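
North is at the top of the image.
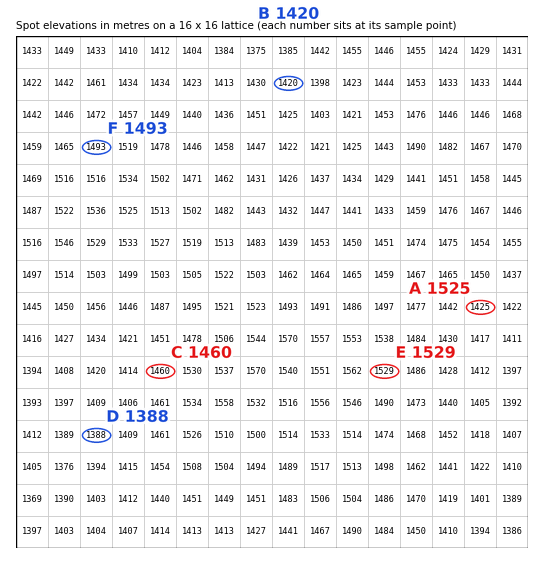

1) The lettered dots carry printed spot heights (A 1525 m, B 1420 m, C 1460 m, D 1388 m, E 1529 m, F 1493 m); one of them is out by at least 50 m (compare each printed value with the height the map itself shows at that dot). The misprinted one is A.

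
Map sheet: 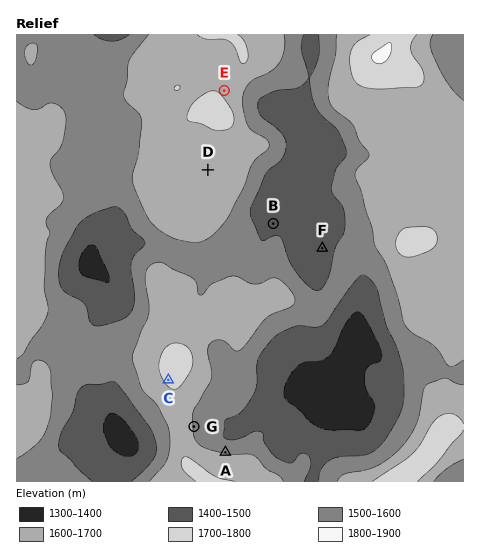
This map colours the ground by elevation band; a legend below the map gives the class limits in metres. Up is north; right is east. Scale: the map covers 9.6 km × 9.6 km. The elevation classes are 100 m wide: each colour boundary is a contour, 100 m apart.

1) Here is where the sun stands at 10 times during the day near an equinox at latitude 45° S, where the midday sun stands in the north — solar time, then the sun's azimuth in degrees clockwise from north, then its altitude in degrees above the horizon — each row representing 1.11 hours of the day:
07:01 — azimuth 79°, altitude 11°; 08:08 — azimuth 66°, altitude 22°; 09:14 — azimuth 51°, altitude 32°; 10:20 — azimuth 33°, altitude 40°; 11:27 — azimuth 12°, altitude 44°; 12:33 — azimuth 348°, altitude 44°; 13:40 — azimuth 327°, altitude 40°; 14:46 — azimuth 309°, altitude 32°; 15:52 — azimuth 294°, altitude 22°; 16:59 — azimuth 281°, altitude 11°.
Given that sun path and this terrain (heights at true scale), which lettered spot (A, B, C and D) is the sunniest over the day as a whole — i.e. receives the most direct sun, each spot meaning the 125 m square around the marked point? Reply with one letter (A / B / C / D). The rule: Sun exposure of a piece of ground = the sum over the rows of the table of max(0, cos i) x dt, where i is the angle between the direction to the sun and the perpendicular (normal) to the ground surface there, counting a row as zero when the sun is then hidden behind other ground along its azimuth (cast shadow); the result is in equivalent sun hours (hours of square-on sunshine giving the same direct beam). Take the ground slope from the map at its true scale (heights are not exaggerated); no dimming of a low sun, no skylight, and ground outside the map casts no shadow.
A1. A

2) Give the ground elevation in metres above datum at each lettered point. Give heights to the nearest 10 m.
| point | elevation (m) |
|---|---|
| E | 1680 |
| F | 1490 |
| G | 1600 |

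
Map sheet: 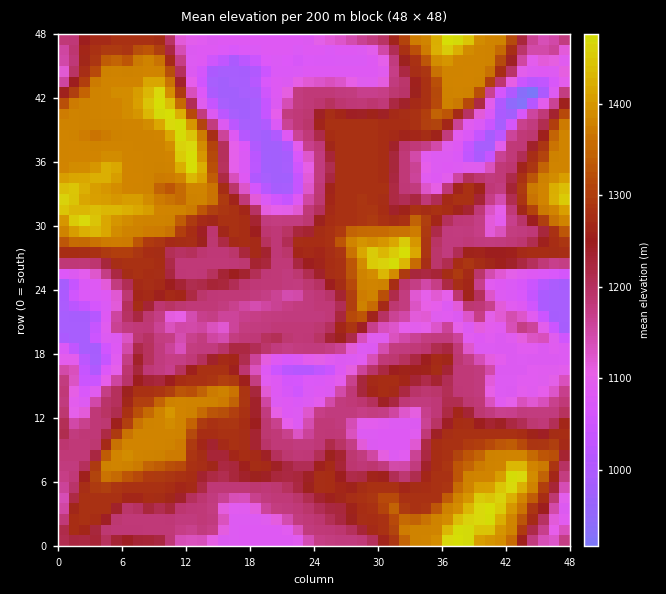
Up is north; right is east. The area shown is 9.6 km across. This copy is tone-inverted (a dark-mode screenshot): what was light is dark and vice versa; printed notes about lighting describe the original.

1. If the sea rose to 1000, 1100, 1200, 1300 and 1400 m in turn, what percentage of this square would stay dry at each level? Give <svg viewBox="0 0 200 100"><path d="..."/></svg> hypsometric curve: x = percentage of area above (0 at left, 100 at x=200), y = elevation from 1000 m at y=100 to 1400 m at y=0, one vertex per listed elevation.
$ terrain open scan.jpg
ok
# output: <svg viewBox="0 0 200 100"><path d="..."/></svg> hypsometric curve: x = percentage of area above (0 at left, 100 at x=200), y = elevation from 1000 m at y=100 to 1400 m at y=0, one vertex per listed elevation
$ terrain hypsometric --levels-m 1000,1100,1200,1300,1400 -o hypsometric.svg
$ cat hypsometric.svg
<svg viewBox="0 0 200 100"><path d="M192 100l-33-25-59-25-56-25-34-25"/></svg>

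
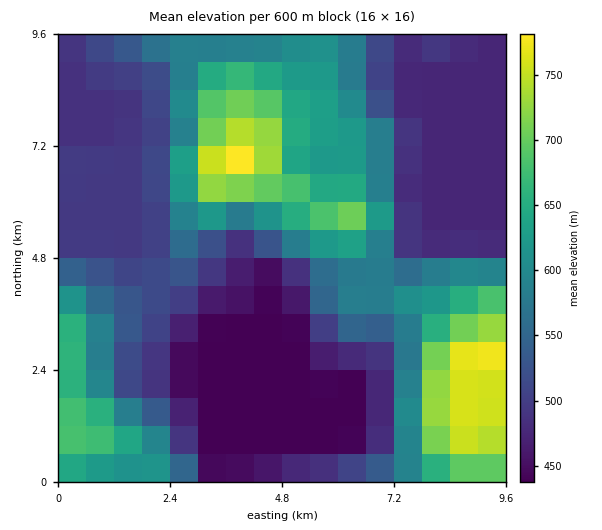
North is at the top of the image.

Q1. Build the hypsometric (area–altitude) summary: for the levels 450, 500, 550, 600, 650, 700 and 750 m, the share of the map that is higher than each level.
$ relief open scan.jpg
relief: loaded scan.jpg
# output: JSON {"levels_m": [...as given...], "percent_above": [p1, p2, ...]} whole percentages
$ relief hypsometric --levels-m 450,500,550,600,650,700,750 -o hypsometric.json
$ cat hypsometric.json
{"levels_m": [450, 500, 550, 600, 650, 700, 750], "percent_above": [87, 58, 44, 32, 18, 9, 4]}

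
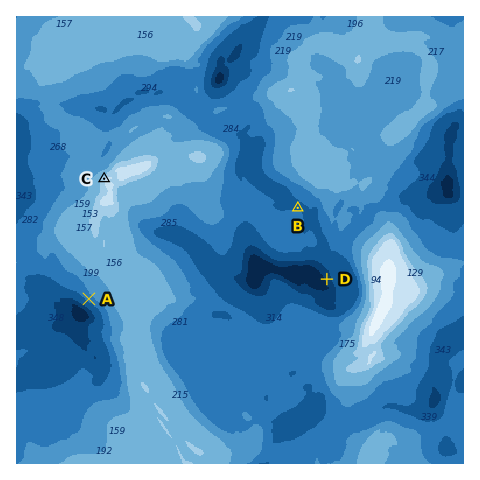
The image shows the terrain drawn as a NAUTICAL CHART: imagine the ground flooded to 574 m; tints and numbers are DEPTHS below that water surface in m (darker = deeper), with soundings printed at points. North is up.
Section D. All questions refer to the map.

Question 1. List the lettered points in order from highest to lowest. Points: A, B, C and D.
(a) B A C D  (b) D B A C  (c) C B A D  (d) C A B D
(d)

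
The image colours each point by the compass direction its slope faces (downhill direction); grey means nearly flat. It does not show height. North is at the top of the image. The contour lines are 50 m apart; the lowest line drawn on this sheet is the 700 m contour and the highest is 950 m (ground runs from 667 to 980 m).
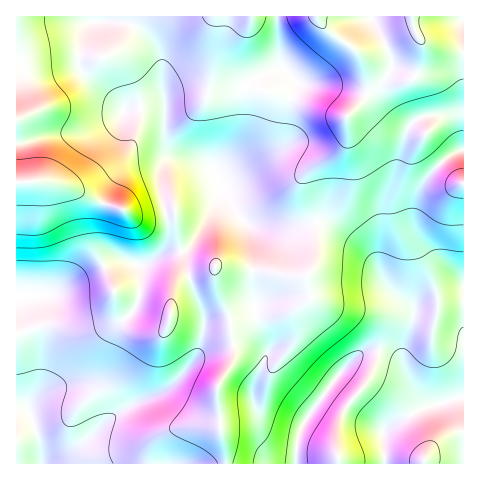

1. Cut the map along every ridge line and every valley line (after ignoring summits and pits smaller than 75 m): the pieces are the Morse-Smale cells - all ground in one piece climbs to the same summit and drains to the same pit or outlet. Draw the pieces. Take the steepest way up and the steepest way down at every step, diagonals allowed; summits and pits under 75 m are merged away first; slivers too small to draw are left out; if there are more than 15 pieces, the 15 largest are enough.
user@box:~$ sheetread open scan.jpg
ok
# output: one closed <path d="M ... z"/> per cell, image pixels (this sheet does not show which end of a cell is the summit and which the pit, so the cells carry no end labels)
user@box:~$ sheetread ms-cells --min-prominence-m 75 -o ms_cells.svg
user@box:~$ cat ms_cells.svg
<path d="M97 16l-81 1 0 164 24-1 24 5 18 8 9 8 0 33 2 10 23 48 23 4 23 7 8 5 1 4 1-19 6-10 5-5 25-5 8-6 0 16 14 33 4 33-1 12-13 20-3 9 3 40 5 17 1 16 237 1 1-66-10 1-24 8-6 0-6-7-10-21-5-15 0-15 9-22 2-15-27-25-11-22-9-13-26-20-20-10-8 0-22 6-42-3-14-14-14-24-2-6 2-2 50-27 11-9 5-33 9-26-4-7-9-9-5 0-23 11-9 8-2 8 1 24-5 19-9 17-15 19-6-8-9-4-30-10-4-6-3-10 1-30-3-15 0-27-2-9-10-15-12-11-11-6-29-1z"/><path d="M463 16l-365 1 0 5 29 1 11 6 12 11 10 15 2 9 0 27 3 15-1 30 3 10 4 6 30 10 9 4 6 8 15-19 9-17 5-19-1-24 2-8 9-8 23-11 5 0 9 9 4 7-9 26-3 23-4 13-61 35 16 30 14 14 42 3 22-6 8 0 20 10 26 20 9 13 11 22 27 25-2 15-9 22 0 15 5 15 16 28 40-10 0-113-5-7-25-14-7-7-9-14-4-15 1-21 9-24 22-24 18-8z"/><path d="M40 180l-24 2 0 281 209 1 1-9-6-25-3-40 3-9 13-20 1-12-4-33-14-33-2-13-33 10-5 5-4 8-1 19-1-4-8-5-23-7-23-4-23-48-2-10 0-33-9-8-12-5z"/><path d="M463 150l-17 8-16 16-12 20-4 19 2 23 11 20 11 10 16 8 9 9z"/>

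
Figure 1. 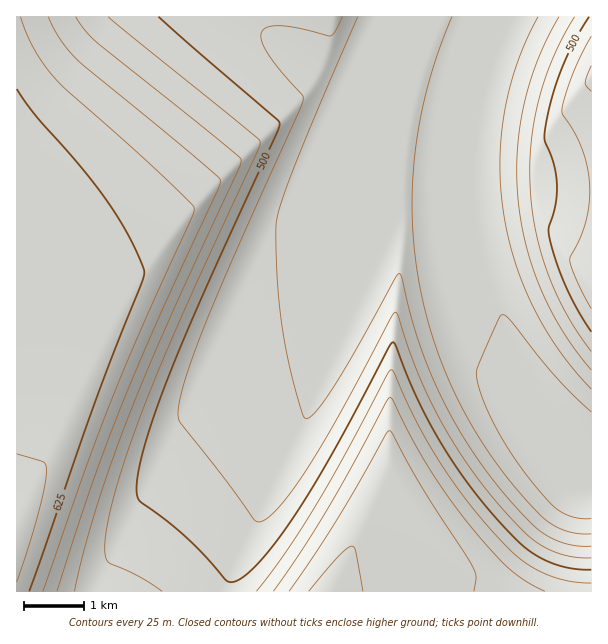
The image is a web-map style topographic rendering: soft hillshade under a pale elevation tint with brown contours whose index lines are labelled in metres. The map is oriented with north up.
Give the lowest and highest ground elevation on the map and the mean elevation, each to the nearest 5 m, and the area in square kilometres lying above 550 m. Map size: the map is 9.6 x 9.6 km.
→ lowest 380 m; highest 660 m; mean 505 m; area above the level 28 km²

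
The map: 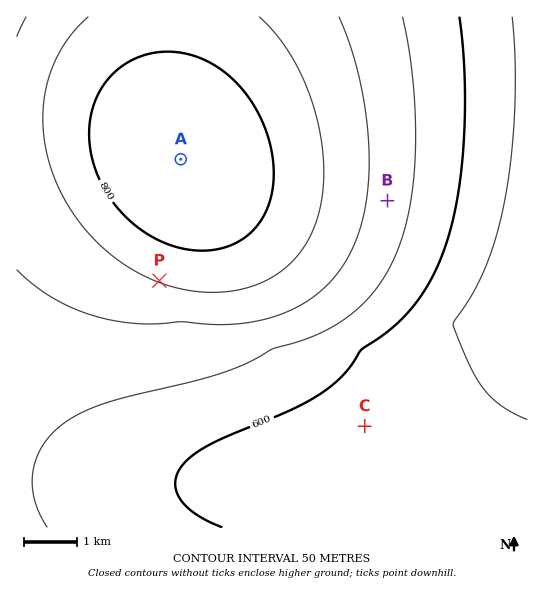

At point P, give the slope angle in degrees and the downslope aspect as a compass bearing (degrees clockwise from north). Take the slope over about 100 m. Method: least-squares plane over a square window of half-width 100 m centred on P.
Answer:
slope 4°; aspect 201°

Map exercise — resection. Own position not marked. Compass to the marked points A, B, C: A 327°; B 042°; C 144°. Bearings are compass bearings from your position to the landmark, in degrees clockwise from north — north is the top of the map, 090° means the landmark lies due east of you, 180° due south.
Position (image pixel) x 284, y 316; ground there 700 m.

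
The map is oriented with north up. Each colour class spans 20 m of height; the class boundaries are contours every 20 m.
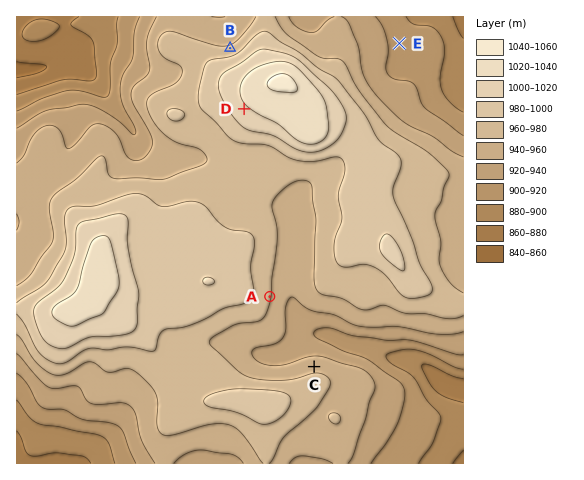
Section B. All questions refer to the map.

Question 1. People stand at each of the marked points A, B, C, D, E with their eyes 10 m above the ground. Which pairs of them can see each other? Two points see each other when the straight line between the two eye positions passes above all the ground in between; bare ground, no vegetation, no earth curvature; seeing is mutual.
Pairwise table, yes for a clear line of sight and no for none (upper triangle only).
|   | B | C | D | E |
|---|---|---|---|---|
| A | no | yes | yes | no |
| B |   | no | no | no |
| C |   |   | yes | no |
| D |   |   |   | no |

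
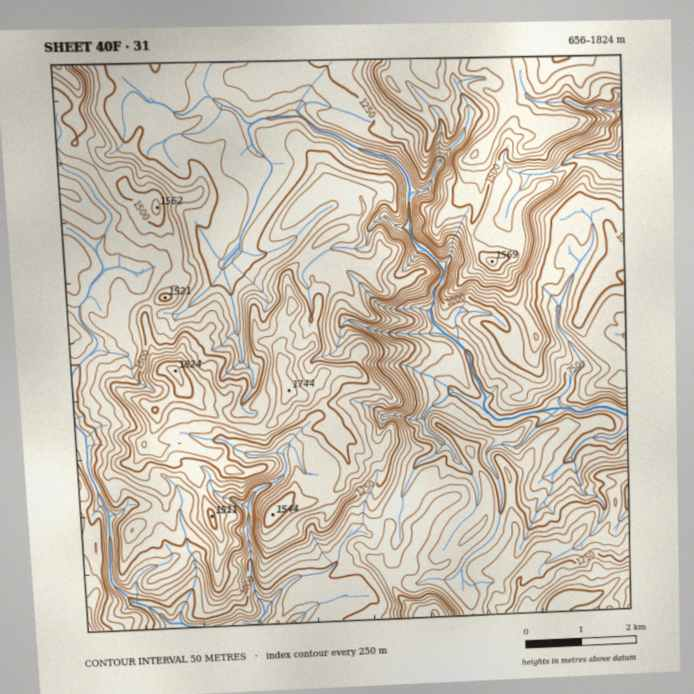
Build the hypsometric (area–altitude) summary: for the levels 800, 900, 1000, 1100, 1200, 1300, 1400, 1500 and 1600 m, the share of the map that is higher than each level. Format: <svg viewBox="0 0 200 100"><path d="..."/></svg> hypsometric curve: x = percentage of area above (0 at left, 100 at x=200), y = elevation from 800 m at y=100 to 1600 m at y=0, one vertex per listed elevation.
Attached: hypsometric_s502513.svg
<svg viewBox="0 0 200 100"><path d="M193 100l-9-12-18-13-22-13-24-12-31-12-31-13-27-13-17-12"/></svg>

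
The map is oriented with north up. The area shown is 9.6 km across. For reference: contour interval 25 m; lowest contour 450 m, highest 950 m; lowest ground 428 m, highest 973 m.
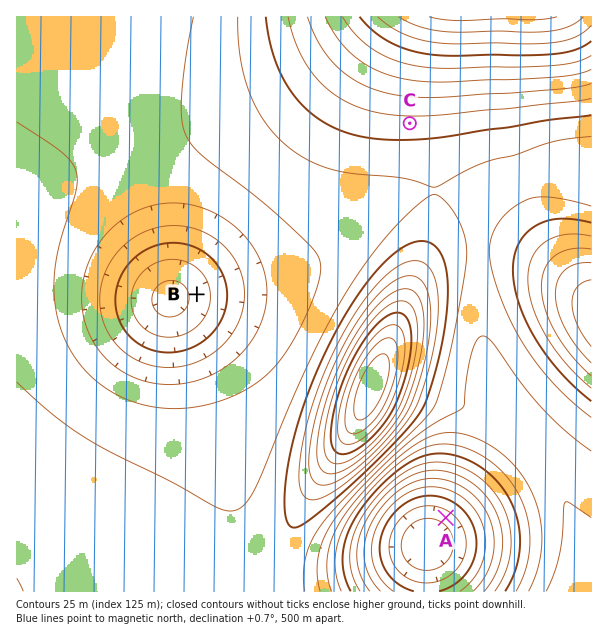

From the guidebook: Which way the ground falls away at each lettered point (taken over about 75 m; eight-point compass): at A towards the SW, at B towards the W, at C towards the S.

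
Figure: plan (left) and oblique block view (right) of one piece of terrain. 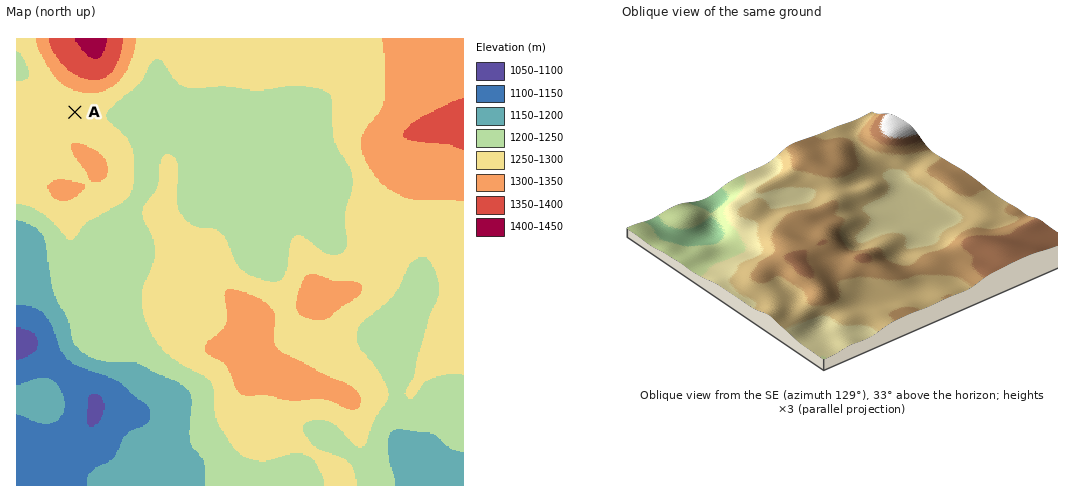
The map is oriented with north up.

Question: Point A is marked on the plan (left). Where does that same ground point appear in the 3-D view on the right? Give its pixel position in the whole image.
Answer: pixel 857 147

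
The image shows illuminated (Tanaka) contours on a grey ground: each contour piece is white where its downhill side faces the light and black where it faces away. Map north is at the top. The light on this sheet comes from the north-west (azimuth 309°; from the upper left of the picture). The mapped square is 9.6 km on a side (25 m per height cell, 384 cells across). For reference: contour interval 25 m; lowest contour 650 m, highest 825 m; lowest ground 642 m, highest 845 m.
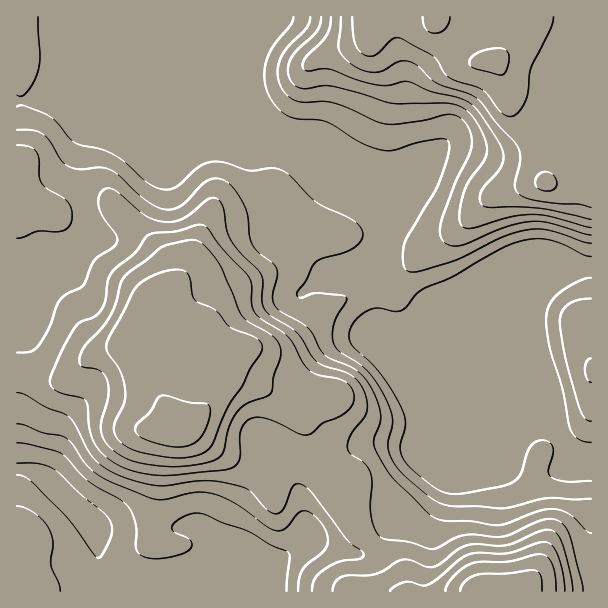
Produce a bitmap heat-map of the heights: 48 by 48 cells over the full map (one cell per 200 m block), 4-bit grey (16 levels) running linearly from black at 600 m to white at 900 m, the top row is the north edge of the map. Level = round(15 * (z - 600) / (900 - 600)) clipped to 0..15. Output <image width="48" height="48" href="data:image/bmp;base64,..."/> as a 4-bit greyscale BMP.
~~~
<image width="48" height="48" href="data:image/bmp;base64,Qk32BAAAAAAAAHYAAAAoAAAAMAAAADAAAAABAAQAAAAAAIAEAAATCwAAEwsAABAAAAAAAAAAAAAAABEREQAiIiIAMzMzAERERABVVVUAZmZmAHd3dwCIiIgAmZmZAKqqqgC7u7sAzMzMAN3d3QDu7u4A////AFREMzMzMzMzMzMzRWeIiImZmrvMzMu5dkREMzMzMzMzMzMzRWZ3d4iIiau7u7u5dkRDMzMzNEMzMzMzRFZmZ3eHd5qqqruodkREMyMzREREMzM0REVmZnd3Z3iIiZqYZVRDMyIzREREMzNEREVmdmZmZmd2Z4iHZURDMiIzRERERERVVEVndmZmVVVVVmd2VUQzIiM0RERERFVmZVZ3dmZlVURERFVlVEMyIjNEVVVERVZnZmZ3dmZVRDMzM0RERDMiIzRFVmZVVmZ3Zmd3dmZUMiIjMzMzMzIiNEVmd3d3d3d3Znd3dmVDIiIiIjMyIiIzNGd4iZmYiHd3Znd3dlQyIiIiIjMiIjM0RXiZqqqqmId2Z3d2ZlMiIiIiIiMyIkRFVnmru8y7qYd3d3d2ZUMiIiIiIiMiIlVVZ4mrvMzLqYd3eId3ZVMiIiIiIiIiM1VmZ4mrvMzMuoh4iIiHdlQiIiIiIiIiNGZnd4mqu8y7upiIiIiIdlMiIiIiIiIiNGd3iImau7u7u6mZiIiIdkMiIiIiIiIiRXd4iImqu7u7u6qZiIiHZTIiIiIiIiIjRXd4iZmru7u7u7qZiHdmUyIiIiIiIiIjRWZ3iZqru7u7u7qpiHZUMiIiIiIiIiIjRWZniZq7u7u7u7uph2VDIiIiIiIiIiI0RWZneJq7u7u7uqqYdlRDIiIiIiIiIiI0RWZmeImru7u7qpmHZVRDIiIiIiIiIiI0RWZmd3iau7uqqph1VEREMyMiIiIiIiI0RGZmZ3iau7qqqZhlREREMzMyIiIiIiIjRGZmZneaqrqqmYhlRERDMzMzMiIiIiIiM2ZmZmeJqqqqmYdlVEMzMzNEMzIiIiIiImZmZmd4maqqmHZVVEQzMzNEREMyIiIiImZmZmZ3iZmZh2VVREREQzNERVRDIiIiM2ZmZmZneIiYh2VVVVVURDNEVVZUQzMzRGZmZmZ3d3d4dmVVVVVEQzNERWZmVURVZnd3ZmZ3ZlZndlVVVUREMzM0RWd3d2Z3iHd2Zmd2VUVWZlVUREQzMzMzRWd4iImZmXdmZmZlRERVZVREREMzMzMzRFZ4iZqqmXZmVWZUQzRFVURERDMzMzMzNFZ3iZqqqndlVVVEMzM0REREQzMzMzMzNEVniJqqqnZlRERDMzMzMzMzMzMzNERDNEVneJmZmmZUREMzMzMzMzMzMzMzREREREVniZmZmVVUQzMzMzMzMzMzMzNERFVUREVnmZmZmUREMzMzMzMzMzMzREREVVVVVVV4qpmZmURDMzMzMzMzMzM0RVVVVmZmZmeJqqmZmUQzMzMzMzMzMzM0VmZmZnd3eImau6mZmUQzMzMzMzMzMzNFZ3d3eIh4iaqru6qZmURDMzMzMzMzMzNFZ4eImZiJmru7u6qZmURDMzMzMzMzMzM0Z4iJqqmZqru7u6qpmURDMzMzMzMzMzM0VniJqqqqu7u7u7qpmURDMzMzMzMzMzMzRWeJq6qru7u7u7qpmUQzMzMzMzMzMzMzRFaJq7qru7u7u7uqmQ=="/>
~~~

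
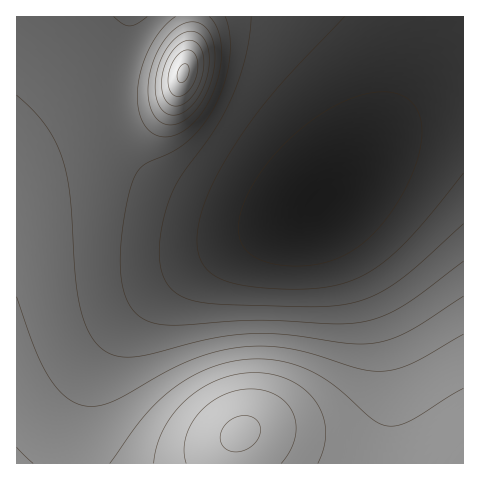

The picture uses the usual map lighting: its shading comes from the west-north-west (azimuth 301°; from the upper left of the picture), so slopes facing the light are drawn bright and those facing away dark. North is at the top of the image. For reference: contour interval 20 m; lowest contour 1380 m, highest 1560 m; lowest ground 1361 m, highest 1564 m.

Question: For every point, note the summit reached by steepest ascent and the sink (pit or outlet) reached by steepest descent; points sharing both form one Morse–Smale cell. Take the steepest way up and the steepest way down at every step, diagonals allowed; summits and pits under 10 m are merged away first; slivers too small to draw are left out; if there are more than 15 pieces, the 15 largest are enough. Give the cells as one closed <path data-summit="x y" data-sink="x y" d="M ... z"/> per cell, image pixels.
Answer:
<path data-summit="241 433" data-sink="321 202" d="M463 87l-25 5-21 12-37 33-62 68-14 8-18 5-26 0-23-5-44-15-33-15-12-8-16-18-11-20-5-19-27 5-22 9-22 11-26 18-3 3 0 299 447 1z"/><path data-summit="183 73" data-sink="321 202" d="M463 16l-269 0-4 34-14 41-11 11-11 6-37 10 4 19 11 20 16 18 33 18 44 17 35 8 26 0 18-5 14-8 62-68 32-30 26-15 26-5z"/><path data-summit="241 433" data-sink="134 17" d="M129 16l-113 1 1 146 28-20 22-11 22-9 27-6-2-11 0-31 5-28z"/><path data-summit="183 73" data-sink="134 17" d="M193 16l-63 0-2 2-9 29-5 28 0 31 3 12 37-10 11-6 11-11 14-41 3-23z"/>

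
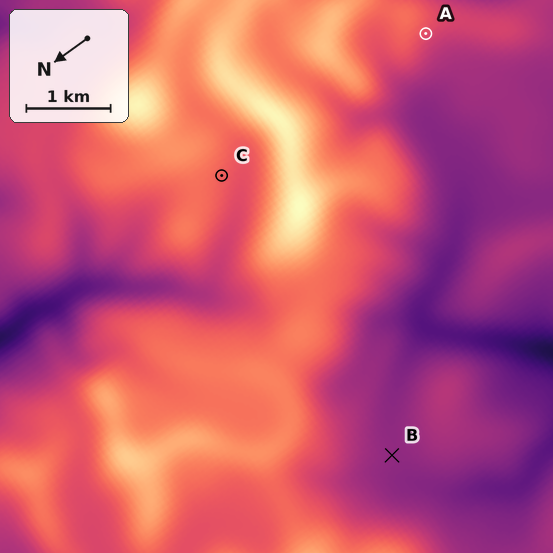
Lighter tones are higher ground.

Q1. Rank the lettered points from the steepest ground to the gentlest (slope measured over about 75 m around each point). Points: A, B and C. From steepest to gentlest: A C B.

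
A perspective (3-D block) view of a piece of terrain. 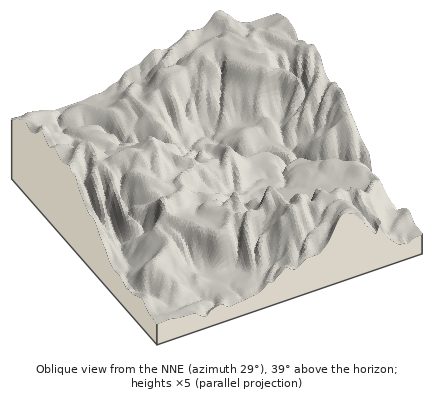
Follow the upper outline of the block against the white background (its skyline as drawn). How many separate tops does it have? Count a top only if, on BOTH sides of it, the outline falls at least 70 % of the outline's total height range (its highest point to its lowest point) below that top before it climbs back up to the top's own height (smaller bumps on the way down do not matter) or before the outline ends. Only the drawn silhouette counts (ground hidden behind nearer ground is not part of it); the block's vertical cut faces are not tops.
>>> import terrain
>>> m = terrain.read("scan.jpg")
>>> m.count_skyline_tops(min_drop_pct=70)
0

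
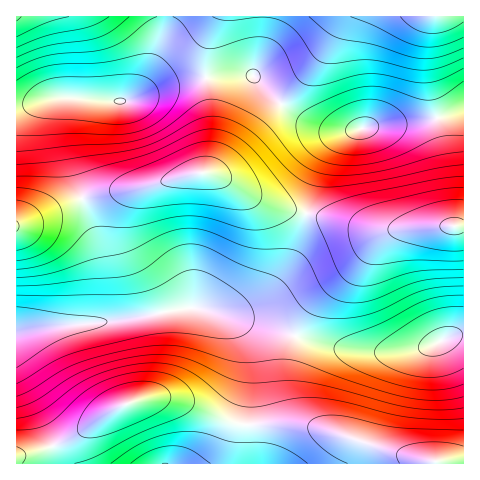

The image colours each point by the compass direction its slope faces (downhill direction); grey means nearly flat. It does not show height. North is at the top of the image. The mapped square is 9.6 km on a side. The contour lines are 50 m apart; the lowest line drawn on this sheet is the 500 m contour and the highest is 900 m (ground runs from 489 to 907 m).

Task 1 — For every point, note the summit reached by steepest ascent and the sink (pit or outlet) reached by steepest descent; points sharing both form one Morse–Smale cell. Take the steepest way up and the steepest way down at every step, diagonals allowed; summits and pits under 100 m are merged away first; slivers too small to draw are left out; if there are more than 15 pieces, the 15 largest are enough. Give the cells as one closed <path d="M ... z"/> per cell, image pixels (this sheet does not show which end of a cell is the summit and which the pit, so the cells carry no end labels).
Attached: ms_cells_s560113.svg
<path d="M207 172l-19 3-52 14-46 7-73 29-1 108 38-7 73-7 60-11 42 6 15-4 23-15 15-17 13-23 11-41-47-14-38-23z"/><path d="M463 16l-245 0-11 26-2 14 1 21 46-1 21 22 20 16 21 12 15 4 15 2 31-6 62-7 27-9z"/><path d="M197 308l-18 1-60 11-65 6-36 6-2 2 0 122 26-6 25-9 43-29 34-13 20-1 14 2 51 22 17 2 3-32 0-39-3-13-6-11-15-12z"/><path d="M206 78l-38 7-42 16-71-3-26 7-12 1-1 118 13-3 61-25 57-10 41-11 16-3 5-7 2-17 0-32z"/><path d="M463 334l-16 4-21 9-24 5-49-1-34-7-24-8-6 27 0 33 3 13 8 11 11 6 98 31 21 5 33-4z"/><path d="M463 226l-51 1-16 3-12 4-43 44-25 22-13 18-7 18 23 8 34 7 49 1 24-5 21-9 16-4z"/><path d="M463 110l-32 10-69 8-20 7-13 12-10 18-13 48 58 15 17 3 50-5 32 0z"/><path d="M252 76l-46 2 5 38 0 32-2 17-4 7 16 5 38 23 47 13 8-31 12-31 13-14 13-6-23-1-27-10-29-22z"/><path d="M164 16l-147 0-1 89 8 1 31-8 50 3 24-1 9-9 11-18 14-40z"/><path d="M164 398l-20 1-22 7-55 35-25 9-24 6-2 7 232 0-2-39-14-1-40-19z"/><path d="M307 213l-12 42-11 19-12 17-12 10-16 9-15 4-12 0 78 22 8-18 13-18 25-22 40-42 14-6-25 0z"/><path d="M299 424l-51 0 0 39 188 0-1-1-12-2-26-6-74-25z"/><path d="M224 315l-3 0 11 7 8 7 8 18 1 45-2 32 52 0 14 3-16-10-8-21 0-33 6-27z"/><path d="M217 16l-52 0-2 17-14 40-11 18-9 8 47-17 30-4 0-30z"/><path d="M463 458l-22 2-5 3 27 1z"/>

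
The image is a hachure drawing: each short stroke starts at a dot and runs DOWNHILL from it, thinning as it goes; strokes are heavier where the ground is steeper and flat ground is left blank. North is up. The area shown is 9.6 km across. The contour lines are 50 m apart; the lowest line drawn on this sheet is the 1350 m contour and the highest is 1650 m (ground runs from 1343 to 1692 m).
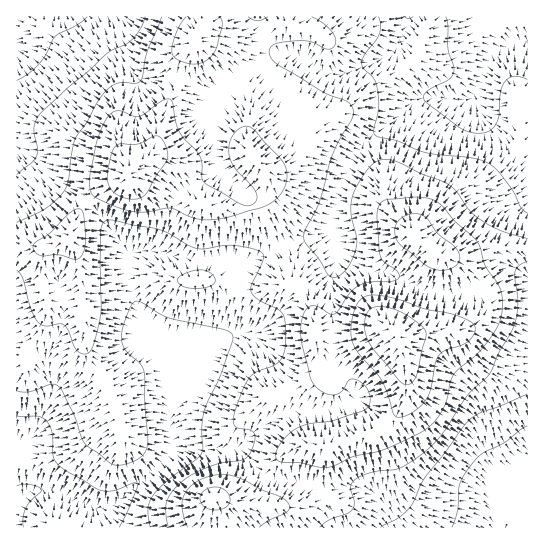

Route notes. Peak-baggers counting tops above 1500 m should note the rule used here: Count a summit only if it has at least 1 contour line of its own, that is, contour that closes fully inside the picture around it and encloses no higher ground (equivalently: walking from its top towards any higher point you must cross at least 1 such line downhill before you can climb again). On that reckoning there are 6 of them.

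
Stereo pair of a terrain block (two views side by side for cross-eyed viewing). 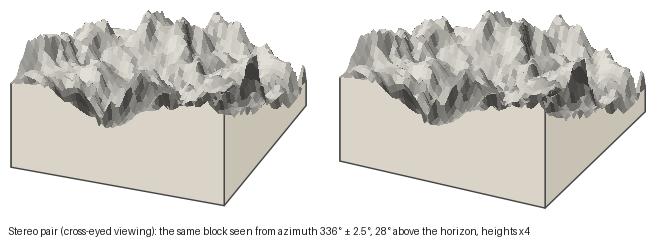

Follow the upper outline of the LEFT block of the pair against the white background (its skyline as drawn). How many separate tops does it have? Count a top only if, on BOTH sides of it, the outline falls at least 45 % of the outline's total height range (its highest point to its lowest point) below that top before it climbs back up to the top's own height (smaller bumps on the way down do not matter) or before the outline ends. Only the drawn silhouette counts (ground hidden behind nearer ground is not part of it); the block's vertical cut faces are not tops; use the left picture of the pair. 1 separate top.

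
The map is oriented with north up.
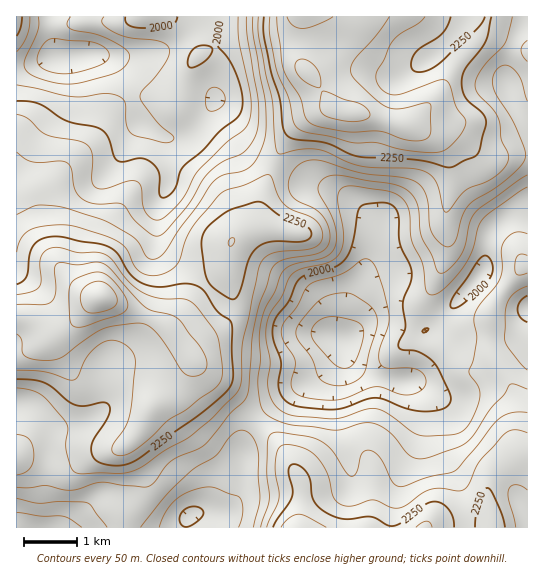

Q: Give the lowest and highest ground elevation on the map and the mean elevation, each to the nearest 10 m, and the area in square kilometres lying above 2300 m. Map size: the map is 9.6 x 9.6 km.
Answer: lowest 1800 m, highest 2500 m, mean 2140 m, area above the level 14.1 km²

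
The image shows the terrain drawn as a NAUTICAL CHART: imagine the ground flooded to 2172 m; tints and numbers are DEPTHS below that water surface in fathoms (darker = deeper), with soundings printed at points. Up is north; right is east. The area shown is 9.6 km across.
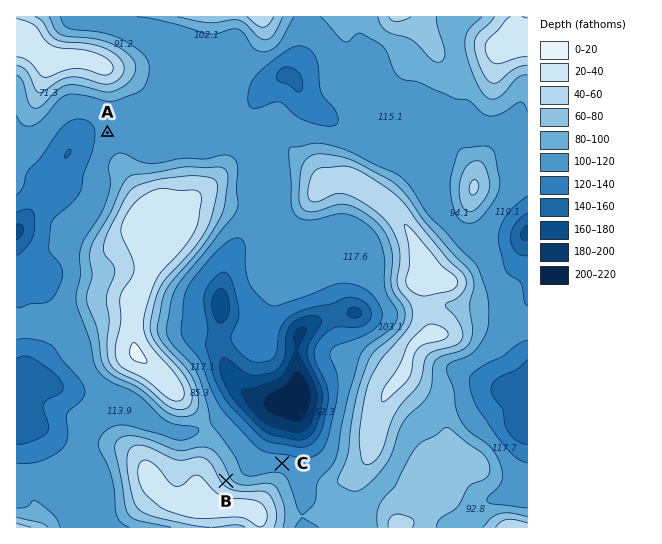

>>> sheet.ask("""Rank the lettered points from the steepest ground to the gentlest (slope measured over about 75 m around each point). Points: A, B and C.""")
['B', 'C', 'A']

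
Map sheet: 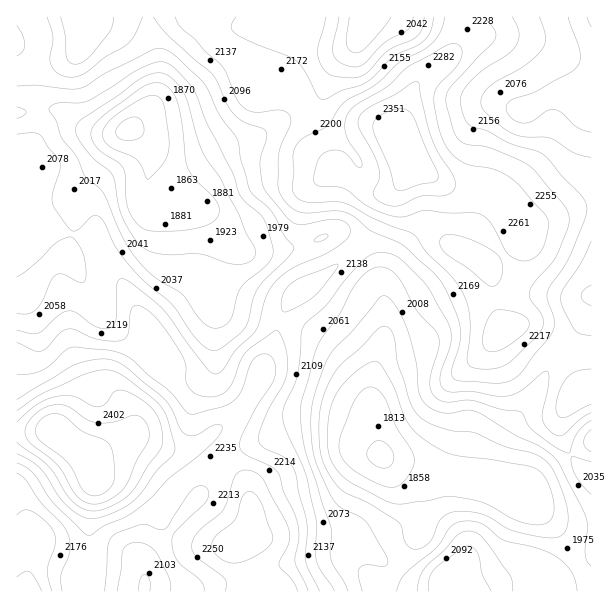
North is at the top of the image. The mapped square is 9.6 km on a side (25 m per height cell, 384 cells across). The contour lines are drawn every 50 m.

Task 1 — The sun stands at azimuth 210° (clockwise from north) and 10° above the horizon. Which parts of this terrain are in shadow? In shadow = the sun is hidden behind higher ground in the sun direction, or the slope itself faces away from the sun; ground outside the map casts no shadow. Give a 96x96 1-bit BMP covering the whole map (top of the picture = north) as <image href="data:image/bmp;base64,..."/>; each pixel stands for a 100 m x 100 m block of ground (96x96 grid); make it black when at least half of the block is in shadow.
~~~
<image width="96" height="96" href="data:image/bmp;base64,Qk2+BAAAAAAAAD4AAAAoAAAAYAAAAGAAAAABAAEAAAAAAIAEAAATCwAAEwsAAAIAAAAAAAAA////AAAAAAAAAAAAAAP/AAAAAAAAAAAAAAf/AAAAAAAAAAAAAAf/AAAAAAAAAAAAAAf/AAAAAAAAAAAAAAf+AAAAAAAAAAAAAAP8AAAAAAAAAAAAAAH8AAAAAcAAAAAAAAD4AAAH/8AAAAAAAAB4AAAP/8AAAAAAAAE4AAAf/8AAAAAAAAeQAAA//8AAAAAAAA/AAAB//8AAAAAAAA/wDgB//4AAAAAAAB/4PwB//4AAAAAAAH/8/wB//wAAAAAAAP///4A//gAAAAAAAP///4Af+AAAAAAAAP///4AH8AAAAAAAAPn//wAB4AAAAAAAAfH//wAAAAAAAAAAA/f//wAAAAAAAAAAA////wAAAAEAAAAAA////gAAAAMAAAAAA////AAAAAcAAAAAAf//4AAAAAMAAABwAH//wAAAAAEAPAD4AB//wAAAAAAA/gH4AAH/wAAAAAAB/gH4AAD/wAAAAAAH/gP4AAB/wAAAAAAf/gf8wAA/gAAAAAA//g/94AAfgAAAAAAf/B/84AAMAAAAAAAf+D/+AAAAAAAAAAAP+H/+AAAAAAAAAAAH+H/+AAAAAAAAAAAD+f/+AAAAAAAAAAAB////AAAAAAAAAAAA////AAAAAAAAAAAAP///gAAAAAAAAADgP///gAAAAAAAAADgP///wAAAAAAAAADwP/x/wAAAAAAAAADwf/B/wAAAAAAAAADwf+D/wAAAAAAAAABwP8H/4AAAAAAAAcAAP4P/wAAAAAAAD+AAHQf/wAAAAAAAD/AAAA//wAAAAAAAA/AAAA//wAAAAAAAAeAAAB//gAAAAAAAAAAAAB/+AAAAAAAAAAAAAD/8AAAAAAAAAAAAAD/4AAAAAAAAAAAAAH/4AAAAAAAAAAAAAH/wAAAAAAAAAAAAAH/wAAAAAAAAAAAAAP/wAAAAAAAAAAAAAP/wAAAAAAAAAAAAAP/gAAAAAAAAAAAAAf/gAAAAAAAAAAAAAf/gAAAAAAAAAAAAAf/gAAAAAAAAAAAAA//AAAAAAAAAAAAAAf+AAAAAAAAAAAAAAf4AAAAAAAAAAAAAAP4AAAAAAAAAAAAAAPwAAAAAAAAAAAAAAHwAAAAAAAAAAAAAAfgAAAAAAACAAAAAB/gAAAAAAAPAAAAAD/AAAAAAAAfAOAAAP/AAAAAAAA/g/gAB//AAAAAAAA/h/wAB//gAAAAAAB/z/4AB//gAAAAAAB/z/4AA//gAAAAAAB/7/4AAH/AAAAAAAD///4AAAPAAAAAAAD///wAAAAAAAAAAAD///wAAAAAAAAAAAB/9/gAAAAAAAAAAAA/8eAAAAAAAAAAA+Af4AAAAAAAAAAAB+AAAAAAAAAAAAAAD+AAAAAAAAAAAAAAD+AAAAAAAAAAAAAAP8AAAAAAAAAAAAAAf8AAAAAAAAAAAAAAP8PAAAAAAAAAAAAAH4fgAAAAAAAAAAAAD4/gAAAAAAAAAAAAAwfgAAAAAAAAAAAAAAfgAAAAAAAAAAAAAAPAAAAAAAAAAAAAAAAAAAAAAAAAAAAAAAAAAAAA="/>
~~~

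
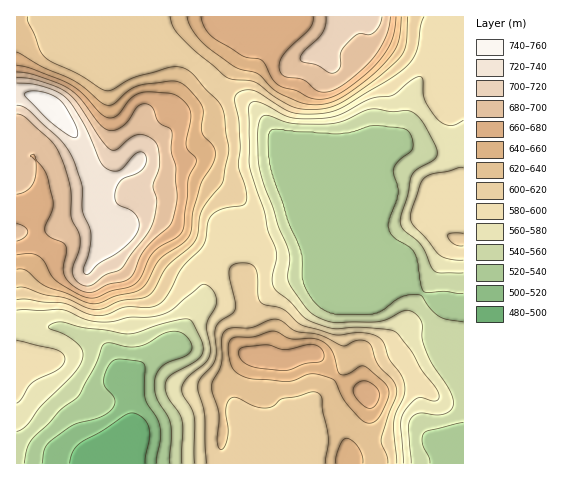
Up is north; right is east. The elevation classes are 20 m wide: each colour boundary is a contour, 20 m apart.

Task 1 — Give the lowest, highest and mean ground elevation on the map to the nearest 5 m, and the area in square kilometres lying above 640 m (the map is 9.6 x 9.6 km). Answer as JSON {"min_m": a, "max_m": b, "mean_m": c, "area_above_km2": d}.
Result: {"min_m": 490, "max_m": 755, "mean_m": 605, "area_above_km2": 25.8}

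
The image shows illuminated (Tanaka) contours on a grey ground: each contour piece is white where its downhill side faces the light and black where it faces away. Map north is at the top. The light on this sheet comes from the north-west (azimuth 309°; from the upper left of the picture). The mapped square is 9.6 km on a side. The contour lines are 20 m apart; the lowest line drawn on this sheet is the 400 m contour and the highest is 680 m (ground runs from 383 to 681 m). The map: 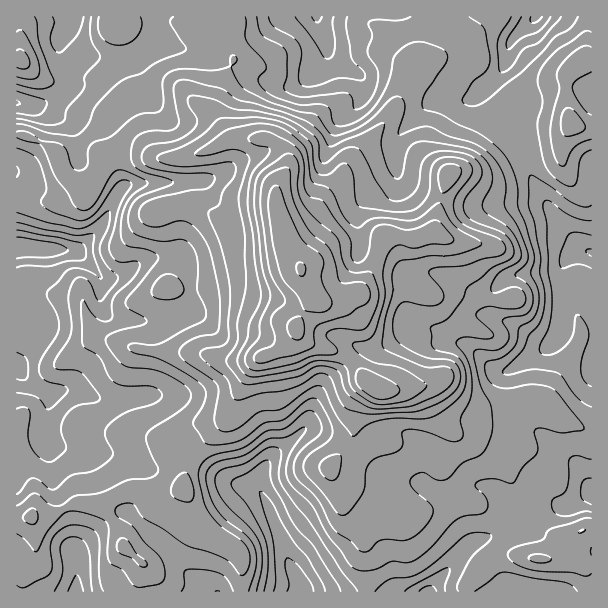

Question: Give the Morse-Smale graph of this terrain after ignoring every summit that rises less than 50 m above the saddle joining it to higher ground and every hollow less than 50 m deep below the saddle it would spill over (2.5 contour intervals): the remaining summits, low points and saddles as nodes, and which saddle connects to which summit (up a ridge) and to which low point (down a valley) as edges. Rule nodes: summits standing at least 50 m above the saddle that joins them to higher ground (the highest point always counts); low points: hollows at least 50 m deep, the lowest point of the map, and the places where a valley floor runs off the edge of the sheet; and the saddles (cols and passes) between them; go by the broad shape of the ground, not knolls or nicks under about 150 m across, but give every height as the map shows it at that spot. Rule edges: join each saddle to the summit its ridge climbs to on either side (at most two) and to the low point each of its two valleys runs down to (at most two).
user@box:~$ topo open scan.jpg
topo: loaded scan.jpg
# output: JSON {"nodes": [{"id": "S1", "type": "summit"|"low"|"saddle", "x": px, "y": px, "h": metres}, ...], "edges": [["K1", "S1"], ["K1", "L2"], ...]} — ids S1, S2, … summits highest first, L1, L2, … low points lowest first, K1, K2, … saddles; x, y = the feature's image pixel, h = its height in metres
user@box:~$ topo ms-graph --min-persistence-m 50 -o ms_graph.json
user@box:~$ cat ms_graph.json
{"nodes": [
{"id": "S1", "type": "summit", "x": 302, "y": 269, "h": 681},
{"id": "S2", "type": "summit", "x": 572, "y": 122, "h": 531},
{"id": "L1", "type": "low", "x": 18, "y": 248, "h": 383},
{"id": "L2", "type": "low", "x": 302, "y": 591, "h": 387},
{"id": "L3", "type": "low", "x": 536, "y": 18, "h": 397},
{"id": "L4", "type": "low", "x": 317, "y": 17, "h": 397},
{"id": "L5", "type": "low", "x": 591, "y": 252, "h": 398},
{"id": "L6", "type": "low", "x": 17, "y": 104, "h": 419},
{"id": "L7", "type": "low", "x": 77, "y": 591, "h": 434},
{"id": "K1", "type": "saddle", "x": 303, "y": 314, "h": 659},
{"id": "K2", "type": "saddle", "x": 65, "y": 507, "h": 501},
{"id": "K3", "type": "saddle", "x": 39, "y": 143, "h": 500},
{"id": "K4", "type": "saddle", "x": 135, "y": 521, "h": 497},
{"id": "K5", "type": "saddle", "x": 495, "y": 122, "h": 472},
{"id": "K6", "type": "saddle", "x": 447, "y": 17, "h": 468}],
"edges": [["K1", "S1"], ["K1", "L1"], ["K1", "L5"], ["K2", "S1"], ["K2", "L1"], ["K2", "L7"], ["K3", "S1"], ["K3", "L1"], ["K3", "L6"], ["K4", "S1"], ["K4", "L1"], ["K4", "L2"], ["K5", "S1"], ["K5", "S2"], ["K5", "L3"], ["K5", "L5"], ["K6", "S1"], ["K6", "L3"], ["K6", "L4"]]}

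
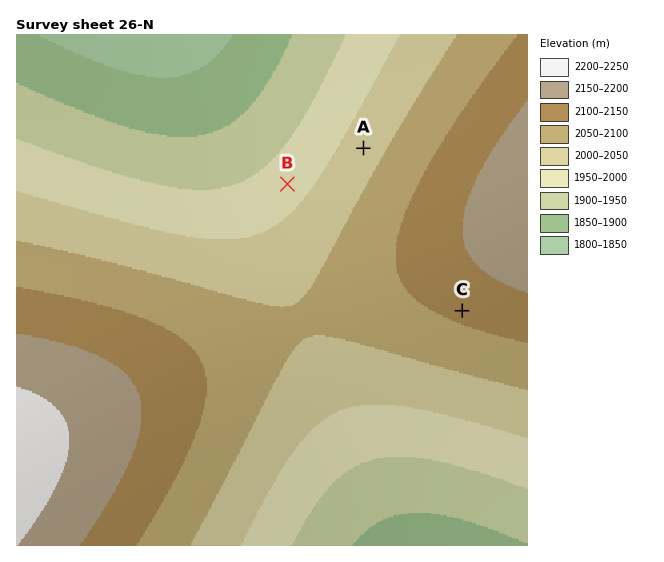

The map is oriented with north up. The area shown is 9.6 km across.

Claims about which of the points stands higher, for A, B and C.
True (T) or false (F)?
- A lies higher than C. F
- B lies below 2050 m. T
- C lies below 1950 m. F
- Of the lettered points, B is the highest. F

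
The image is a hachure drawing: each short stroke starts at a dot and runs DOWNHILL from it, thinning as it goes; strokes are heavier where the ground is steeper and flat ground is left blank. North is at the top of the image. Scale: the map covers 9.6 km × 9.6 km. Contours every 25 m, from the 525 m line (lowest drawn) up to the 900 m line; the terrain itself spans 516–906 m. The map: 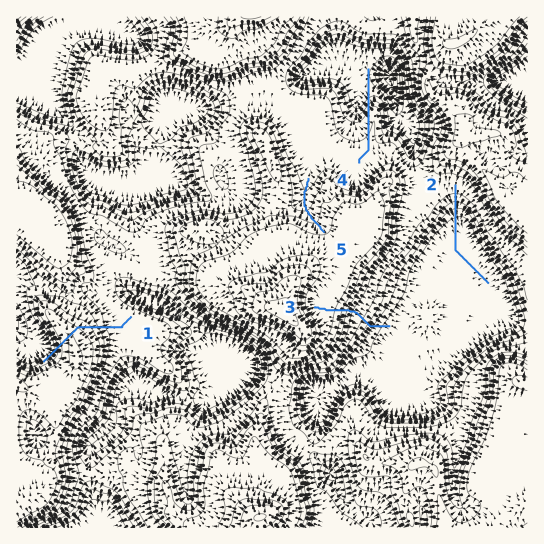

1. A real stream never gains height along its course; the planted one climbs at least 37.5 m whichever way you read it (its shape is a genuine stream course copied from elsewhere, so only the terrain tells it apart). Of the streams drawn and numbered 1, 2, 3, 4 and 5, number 1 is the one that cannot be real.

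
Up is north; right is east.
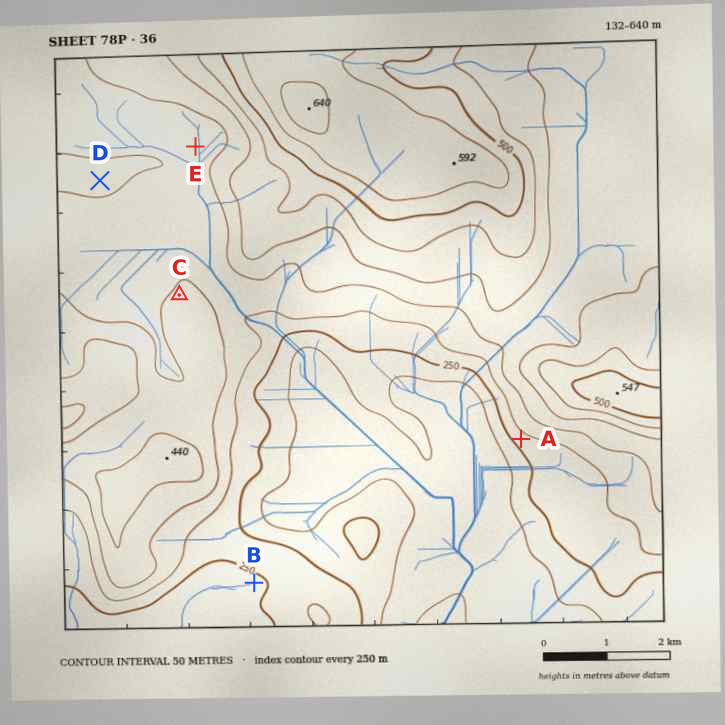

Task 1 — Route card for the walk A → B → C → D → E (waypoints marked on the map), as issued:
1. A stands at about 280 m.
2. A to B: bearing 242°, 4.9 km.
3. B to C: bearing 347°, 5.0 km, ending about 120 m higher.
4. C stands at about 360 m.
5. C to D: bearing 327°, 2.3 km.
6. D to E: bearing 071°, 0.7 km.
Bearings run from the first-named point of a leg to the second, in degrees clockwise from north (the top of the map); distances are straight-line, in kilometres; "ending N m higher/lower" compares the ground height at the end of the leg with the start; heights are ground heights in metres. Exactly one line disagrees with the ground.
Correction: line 6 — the distance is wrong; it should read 1.6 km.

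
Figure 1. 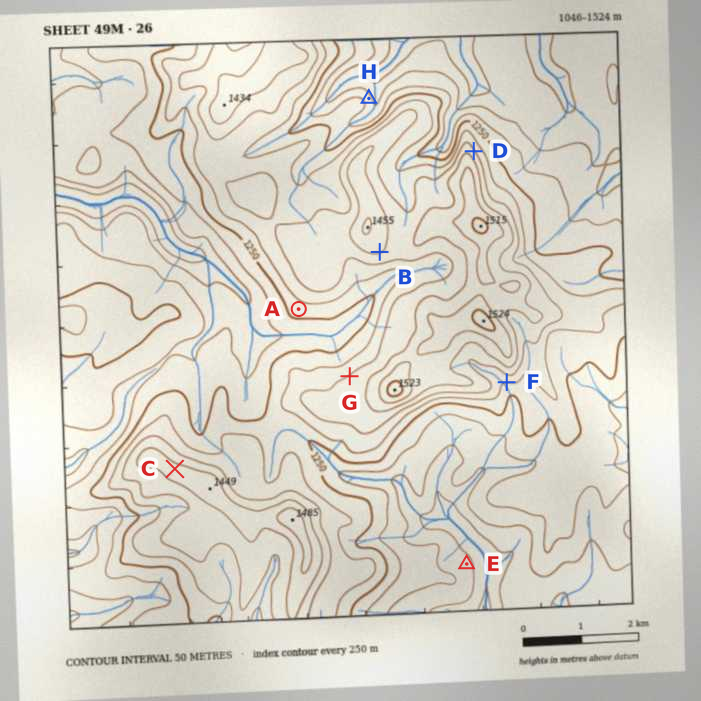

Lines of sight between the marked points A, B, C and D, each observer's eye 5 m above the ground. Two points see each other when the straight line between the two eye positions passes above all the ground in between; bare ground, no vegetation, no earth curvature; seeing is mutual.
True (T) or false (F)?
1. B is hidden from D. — T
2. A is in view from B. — F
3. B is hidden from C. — F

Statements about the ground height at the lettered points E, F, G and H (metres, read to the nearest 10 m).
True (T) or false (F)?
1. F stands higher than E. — T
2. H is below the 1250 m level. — T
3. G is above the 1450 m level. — F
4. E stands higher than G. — F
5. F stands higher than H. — T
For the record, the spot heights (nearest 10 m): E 1120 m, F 1300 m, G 1350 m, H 1170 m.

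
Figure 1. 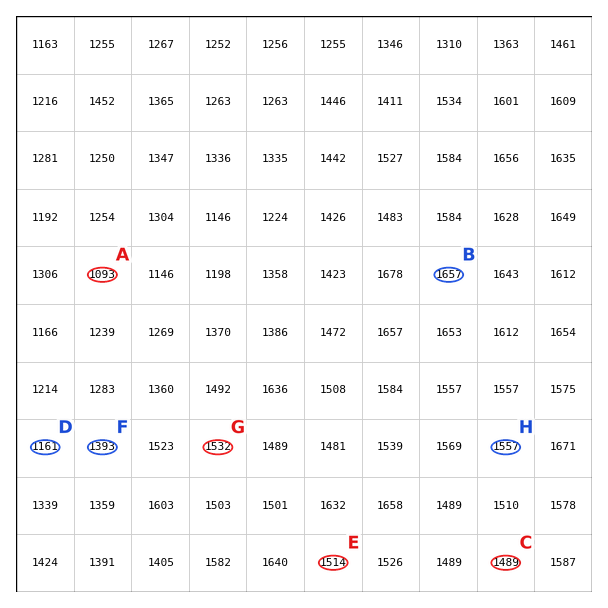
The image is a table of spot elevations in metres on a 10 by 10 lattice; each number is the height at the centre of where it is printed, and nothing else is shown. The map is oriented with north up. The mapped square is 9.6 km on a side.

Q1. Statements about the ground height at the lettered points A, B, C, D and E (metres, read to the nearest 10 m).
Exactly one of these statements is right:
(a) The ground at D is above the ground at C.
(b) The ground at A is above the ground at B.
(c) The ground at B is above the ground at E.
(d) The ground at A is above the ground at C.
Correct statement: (c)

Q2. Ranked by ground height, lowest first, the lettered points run F G H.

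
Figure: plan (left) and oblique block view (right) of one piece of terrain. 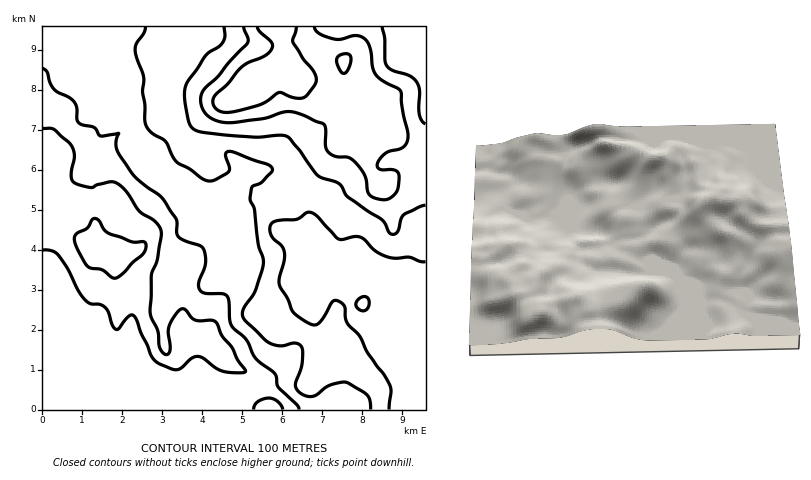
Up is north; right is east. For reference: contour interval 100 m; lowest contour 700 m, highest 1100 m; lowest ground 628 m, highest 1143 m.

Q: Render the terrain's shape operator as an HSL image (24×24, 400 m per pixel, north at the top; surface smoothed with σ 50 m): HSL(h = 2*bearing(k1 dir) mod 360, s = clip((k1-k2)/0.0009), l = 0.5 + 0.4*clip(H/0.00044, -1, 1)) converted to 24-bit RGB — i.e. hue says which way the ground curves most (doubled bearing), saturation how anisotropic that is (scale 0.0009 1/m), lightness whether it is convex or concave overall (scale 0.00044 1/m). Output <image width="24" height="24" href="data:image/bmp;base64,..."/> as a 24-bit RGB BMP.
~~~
<image width="24" height="24" href="data:image/bmp;base64,Qk32BgAAAAAAADYAAAAoAAAAGAAAABgAAAABABgAAAAAAMAGAAATCwAAEwsAAAAAAAAAAAAAgIB/gIB/gIB/gIB/gIB/gIB/gH9/f4B/f4B/f4B/gH9/cYiTVqTEd8vp2vHpr7b6iwDmcR3GtebN0J3Y1ICOUjyRVHiKdVGCgIB/gIB/gIB/gIB/gIB/gIB/gH9/gXZwgIdTfIB9ioJzmZAiRTQKbMYAccgALxsEDyAkRJJMwagvnYs+sMiip07OekqedFmigIB/gIB/gH9/gXh2fYVxgHx4hERZuz9D0tVwJl07eBAbbvJ9zP3/wPr/5x767HPMG0SGpFdLacSZl86XUKRhrDisXGScWG6uf4CAgH9/gnKBnnBwj2xnXXmIb1e1MajU/z9lfx1vfv/Fse/ZccNfKldQbDhuxWl8IC7fbL3IbqOOxbp+gFJ/WCEwjSklmZE9gH9/f3+Ac22ElW9ws3dmTEWOtd11CACGmufcztP9yvnnN9KttpvJZCmsTzp8kL+OmW3IkjenkZ1tuJRmcylke0y1h53El5zEfYF+f3+Ah2B5U1mCz6pnNUlyqfOLAghO0/uwHZdg9Y+M6+UUHSYNThQWSGg0aMpAajFVl0ZQsZJYj0Y+saE+O4hwcohcho5meYGEfm+BozxJejxc3ONSJH+U1+mGDiZOqvRoLl6QnJpH/316SyFWQopzfsivPpugZEJgVIyJuJuCi2O108izOjeDhY9jZIRceXeHbjF1zZxZXjx+3fC5JDVtvfGNEzBivtFfgG8tQW9U0Wxx2Xq2SLiINZdNby9sgHOATZSPobNqTZuTzIiNezSbrIF+dm9he1ZpTyxz4X1oRaaa4diXSrZ+utkiGVJfe4RP1IhyKHFkf4hS0Il9r5SHToN6Lktof3+AZ4V7rKhzUYVtgWJHfE48mIVLq1xdT11nTSJkzeiNgq69db2V4Y3W1+azA0mDT3Gnos6ebUambkl8tMxPkM6vonDZJimVeXqAiHJ2oJVGcF5EbxQruZUvSIc3uZJDR0azDC/c1fbllbfYocfvXljs/c7WCSK5A+i6f0fD5E7VaVa76+7ZMtloTCJjmjuPd3Z/fUhyy4ZiXC9lRj6z3s/TbJfQlLzXTIVyHphsqHMvz/ehGE8vTSsWz/CC6nrdoBuiEkIRW3ozca1q28uP4SAbJQ4TdXIeNG83ez1dvLJ0RkylQpuEsNJfRrpwT5xcTqqgN5asZP2y3OpSYgQ6Zet4RLdKpEZOoy2hxnCQJnxja5tLrp9S/xOkgmz0r9H2WBeJVKCGqbuUfx52qoMuluwxe242R2MwXajiROLt0UJEdw5Tw/bjht7iZFeXoEunoEO3rcncgVnpq3bAYa19jnNPiaQ+ViIlwEO3ZLijkUmRfx7A4Nvw3O3vZoThjWnlwcFQLJ4nKFF2YMTOyeiBazA+eD4wX20wVcyNrmY8VB8fumRGmT5StYyFkXW2MUvNkUqwqkNFQUNtTLKCTOpi1ZuqqUfAbFOWtI6Yw5SOEp+ZekhRzstKgEFtd3iej7ikcyhvgj5De3eAR4OukdbTa26/v2mbahVWjkGKwXSBbLJ/ZI5Dm/QpIlARmYYZSZh8u4K4tb7OgTWqQD5zv3JMZKxKTbi0s2OFckR9gH56gXlcf7MiZkUUcmAcX04nUl6bP3qkw4HH1JigONjd5rPOlEa/f9adG57JwsdncpA2nDGtXlS/snjCwOCtMClXez9FfmWDsRk9dCABbl8ATHATaYMqQo40LVcxXEwsFaNE4JqmecNpdkt/xdehodquDzSBmKJgz4KEJXxye285eI0+55hkNCVxf3+AUDl7yRK9+pPf2t7xj4/meLrMTqSVPi5NTdJeAv+gKIKZ2bd4SLCAdcx02cNvDwwqW8SPun6EqCiQel5+bZ9zs8NyXC+Ff3+ALyp9FU3v1uL19db0r4nby6bhh1DlpXPkie+oNW2HEmJO1oVhst+wTnPD4L6fDQ94uIs2bTMkrlJGWZijqJJeuKtkPUGVf3+ARXWJGaWGMJNU8GmQ2ImZl3+Hijqlj9fS5t3uMwH1k0vdM9FKWv96Ml3h6YrPngC8sYPHXTnOwz9ckVFyq25VcMJyaj1/f3+Ae4B/N3RlLn1bN6We8c7azI7brVnEe+B3mLpdMQJM5tasnsmRcfA4EhUhXEAegkhLjU4zf2hggH99iEx1xdNZY5Q2Rkxzf4CAf3+AY4J+PIpVG0g2uLkijioF19MY1M1vaqFlAFrUldD09tXo44/MMRdqY2x8e3t/gH9/gH9/f3+AWDaY5sy9h5DOH3Gbfn+Af3+Af4B/ZHh9NS1eqAFc96J2qeyZgtZgI69EKVYZJSwMpsEAswoAhjqOZGiCe3uA"/>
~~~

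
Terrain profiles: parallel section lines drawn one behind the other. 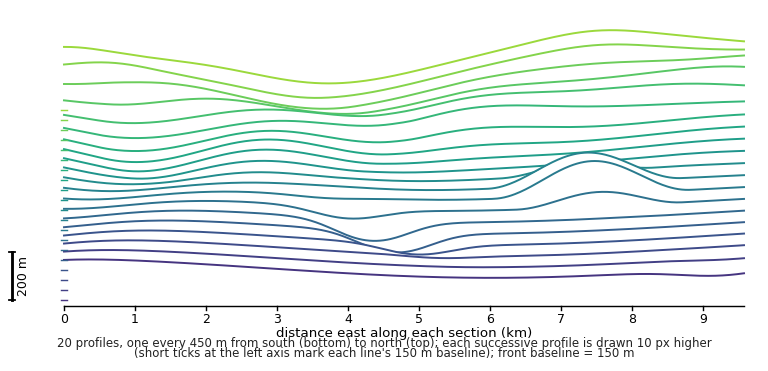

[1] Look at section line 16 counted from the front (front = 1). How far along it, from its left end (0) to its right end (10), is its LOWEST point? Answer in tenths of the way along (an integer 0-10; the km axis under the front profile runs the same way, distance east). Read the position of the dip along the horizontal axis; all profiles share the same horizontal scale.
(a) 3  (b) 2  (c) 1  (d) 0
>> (c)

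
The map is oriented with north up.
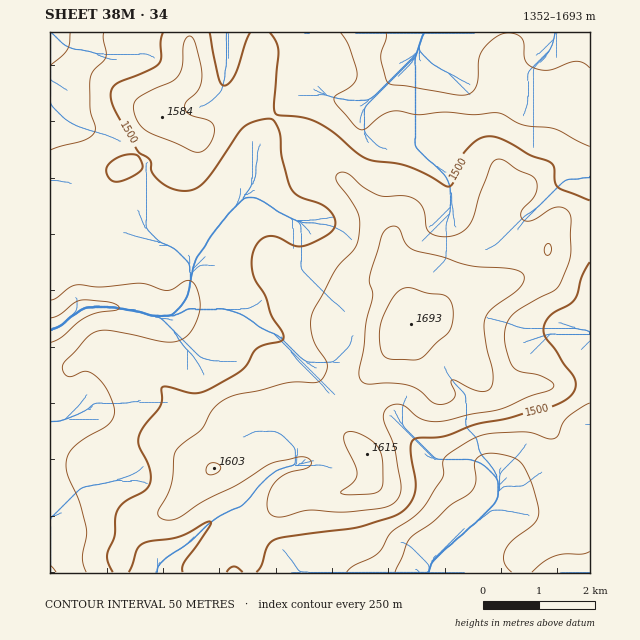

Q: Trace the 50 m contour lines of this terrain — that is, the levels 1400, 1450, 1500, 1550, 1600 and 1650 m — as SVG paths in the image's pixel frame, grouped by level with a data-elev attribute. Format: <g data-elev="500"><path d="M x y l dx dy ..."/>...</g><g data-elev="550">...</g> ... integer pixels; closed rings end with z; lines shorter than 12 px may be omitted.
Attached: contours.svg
<g data-elev="1400"><path d="M395 572l14-33 24-17 17-17 21-13 5-10-1-21 6-6 10-2 20 4 11 7 10 19 6 24 0 9-3 7-23 18-7 10-1 11 8 10"/><path d="M532 572l11-10 11-6 10-2 19 0 7-3"/><path d="M50 318l9-3 15-12 7-3 27 2 8 3 3 2-3 3-18 2-11 5-10 6-15 14-12 5"/><path d="M590 68l-6-5-7-2-7 1-21 8-7 0-9-2-5-4-3-4-1-16-2-6-6-4-9-1-13 5-12 13-3 10-2 22-3 7-4 4-13 1-49-9-15-1-4-2-2-2-6-22 0-7 5-14 0-5"/><path d="M70 33l-1 11-2 6-5 6-12 9"/></g><g data-elev="1450"><path d="M347 572l8-7 22-11 5-6 9-15 21-15 10-9 21-31 1-4-1-13 8-9 23-14 16-4 36-2 21 7 7-1 4-3 4-11 4-5 11-9 13-7"/><path d="M50 300l7-3 13-10 7-2 24 2 39-4 27 8 6-2 10-7 5-2 5 2 2 3 5 15 0 12-5 12-6 10-8 6-7 2-10 0-49-11-15 0-6 2-6 4-25 27 0 7 4 5 5 0 14-5 5 2 6 4 10 13 7 19 0 7-4 7-34 22-7 7-3 9 2 14 11 25 7 27 1 8-5 23 4 14"/><path d="M590 146l-34-17-32-4-20-10-7-2-24 2-30-3-25 3-24-4-13 5-15 13-7 0-22-23-3-6 2-5 17-10 4-9-1-8-7-21-8-14"/><path d="M104 33l2 24-2 4-11 10-3 10 0 28 5 17 0 5-3 5-7 4-35 10"/></g><g data-elev="1500"><path d="M129 572l8-22 5-6 8-3 28-4 27-14 6-1-3 6-24 34-2 6 1 4"/><path d="M227 572l2-3 4-3 5 2 5 4"/><path d="M256 572l6-7 5-18 3-4 6-4 81-12 36-10 11-7 7-8 4-12 1-9-5-31 0-7 4-4 31-3 30-12 29-5 44-11 13-6 8-5 5-9 0-9-19-29-10-12-2-5 0-6 3-7 4-6 18-9 6-6 7-23 8-14"/><path d="M590 200l-33-13-2-6-1-15-4-4-19-7-20-11-14-7-7-1-7 1-12 8-10 13-8 25-3 3-3 1-21-13-18-8-13-3-22-2-9-3-9-7-23-20-18-10-13-4-24-2-2-3-1-7 4-55-2-9-6-8"/><path d="M112 181l4 1 6-1 17-9 4-6-4-9-6-3-8 1-14 7-4 4-1 5 2 5z"/><path d="M163 33l-2 10 0 15-2 6-11 7-31 12-5 5-1 7 1 8 5 11 21 37 12 9 1 11 5 7 8 7 12 5 11 1 10-3 7-5 7-9 32-47 13-6 15-2 5 4 4 10 2 24 9 32 9 8 19 6 7 5 7 8 2 8-2 5-4 5-24 12-10 0-17-9-8-1-8 3-7 9-3 13 1 14 12 21 7 21 11 16 1 4-1 3-26 8-4 4-6 13-6 6-36 20-12 2-24-6-7 1 0 12-2 6-17 21-5 11 1 9 10 21 1 14-5 8-20 12-8 10-2 7 0 16-8 20 1 7 5 10"/><path d="M250 33l-14 41-5 8-6 4-4-3-2-5-9-45"/></g><g data-elev="1550"><path d="M166 520l7 0 7-3 21-14 36-18 33-21 31-7 9 2 1 5-1 2-26 9-8 7-5 7-3 8-1 9 2 6 4 4 10 1 25-7 38 2 41-5 10-7 3-5 1-7-6-40-12-29 1-7 4-5 6-3 7 1 21 14 9 2 11 0 59-12 28-13 23-7 2-4-6-6-10-4-19-4-5-3-4-6-4-12-1-17 3-12 6-8 22-14 18-9 6-6 8-20 3-10 0-34-2-8-6-4-7-1-7 3-16 10-5 1-5-1-2-4 0-4 14-17 2-7-1-7-5-6-13-5-14-10-6-1-4 2-4 5-10 29-7 22-4 9-6 5-7 4-9 2-8-1-7-2-5-4-4-21-3-6-5-4-11-3-19 1-7-2-15-8-16-14-5-1-4 2-2 4 1 4 13 17 8 14 2 15-4 19-20 22-25 47 0 10 2 12 14 26-2 11-3 4-4 3-23 0-11 1-24 7-27 6-16 9-6 7-10 18-19 14-7 8-4 34-13 27 1 4z"/><path d="M192 151l8 1 7-4 5-8 2-10 0-5-4-4-19-6-4-3-2-3 1-7 13-13 3-11-1-12-6-23-2-5-3-2-3 1-3 6-2 24-4 9-7 6-32 15-4 5-2 5 4 13 8 10z"/></g><g data-elev="1600"><path d="M346 495l28-2 6-3 3-7 0-22-4-13-11-10-16-6-7 2-1 6 12 26 1 9-4 7-12 10 0 1z"/><path d="M207 474l4 1 5-1 4-3 1-5-6-3-6 1-3 4z"/><path d="M440 405l7-2 7-6 1-4-4-10 1-3 4 1 22 10 7 0 6-3 2-6 0-8-8-36-1-11 1-8 7-10 27-20 4-7 1-6-3-4-7-3-44-3-28-9-27-6-9-7-8-16-7-2-6 4-3 6-12 39-1 7 4 14-7 27-2 25-5 23 1 7 2 4 5 2 24-1 20 3 10 5 11 11z"/><path d="M547 255l2 0 2-4 0-4-2-4-3 2-2 3 1 5z"/></g><g data-elev="1650"><path d="M393 359l21 1 7-2 26-24 5-8 1-12-1-9-5-8-4-2-15-2-19-5-7 1-7 5-12 23-4 17 1 11 2 9 5 4z"/></g>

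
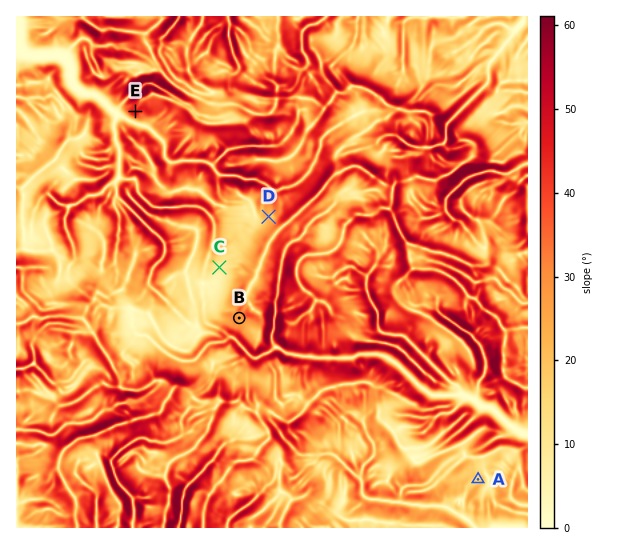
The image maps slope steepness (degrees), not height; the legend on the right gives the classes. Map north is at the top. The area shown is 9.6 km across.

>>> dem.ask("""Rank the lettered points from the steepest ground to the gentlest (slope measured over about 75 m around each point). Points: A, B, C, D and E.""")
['E', 'B', 'D', 'A', 'C']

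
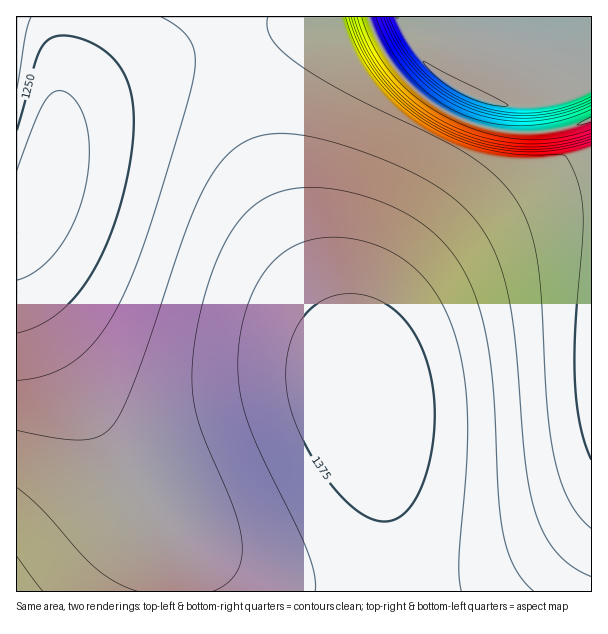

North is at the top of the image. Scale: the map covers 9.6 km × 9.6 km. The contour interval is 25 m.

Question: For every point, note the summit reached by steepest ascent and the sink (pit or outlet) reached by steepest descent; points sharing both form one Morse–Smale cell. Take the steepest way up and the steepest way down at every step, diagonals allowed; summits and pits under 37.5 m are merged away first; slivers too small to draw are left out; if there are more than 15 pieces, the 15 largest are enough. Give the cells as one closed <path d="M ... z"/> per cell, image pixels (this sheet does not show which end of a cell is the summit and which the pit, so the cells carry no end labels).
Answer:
<path d="M221 16l-205 1 0 202 5 1 7-4-5 6-7 2 0 34 3 18 30 65 31 57 50 81 33 46 11 27 3 40 213 0 1-34-6-63-17-96-16-43-48-95-26-58-25-74-30-111z"/><path d="M368 16l-146 1 25 93 31 93 26 58 48 95 16 43 17 96 6 63 0 33 200 1 1-472-32 10-42 3-30-5-27-8-32-18-20-18-21-25z"/><path d="M17 259l-1 332 160 1-1-32-6-23-6-12-24-33-35-54-46-81-32-61-7-20z"/><path d="M591 16l-222 0-1 2 20 41 21 25 20 18 32 18 21 7 21 5 34 1 35-6 20-8z"/>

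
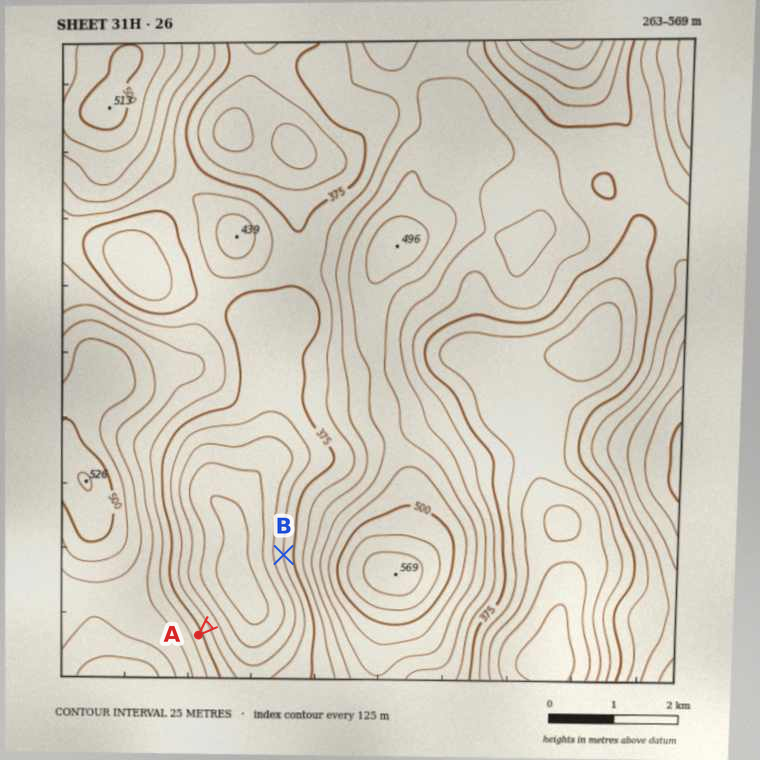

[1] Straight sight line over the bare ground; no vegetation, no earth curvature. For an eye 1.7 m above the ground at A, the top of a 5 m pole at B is visible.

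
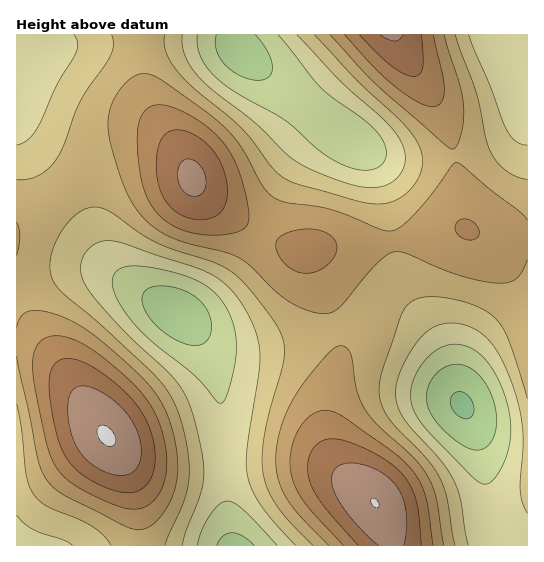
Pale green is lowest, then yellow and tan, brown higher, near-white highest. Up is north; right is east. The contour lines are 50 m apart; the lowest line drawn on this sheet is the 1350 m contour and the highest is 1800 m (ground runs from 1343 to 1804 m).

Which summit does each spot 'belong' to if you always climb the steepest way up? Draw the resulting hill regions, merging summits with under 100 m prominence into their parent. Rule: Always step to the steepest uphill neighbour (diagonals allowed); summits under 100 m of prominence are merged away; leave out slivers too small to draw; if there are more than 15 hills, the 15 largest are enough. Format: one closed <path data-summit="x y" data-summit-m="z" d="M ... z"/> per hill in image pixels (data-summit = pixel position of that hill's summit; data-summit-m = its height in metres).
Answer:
<path data-summit="191 179" data-summit-m="1762" d="M219 41l-54 2-88 0-22 4-36 14-3 2 0 57 4 12 11 16 41 44 8 12 15 35 13 24 27 24 48 30 24 22 19 8 27 0 52-10 61-19 28 0 20 9 18 18 12 19 15 35 4-27 9-23 13-18 14-14 29-21 0-228-9-1 6 21 0 23-5 14-11 12-18 9-32 9-25 4-37 0-28-8-22-13-93-75-20-18z"/><path data-summit="106 436" data-summit-m="1804" d="M17 121l-1 424 215 1-4-38-7-115-9-34-10-19-14-20-9-7-43-26-27-24-13-24-15-35-12-17-37-39-10-13z"/><path data-summit="375 503" data-summit-m="1801" d="M527 297l-28 20-14 14-13 18-9 23-4 27-15-35-12-19-18-18-20-9-28 0-61 19-52 10-32-1-14-7-13-12-1 2 18 30 8 26 4 32 4 91 5 37 267 1-10-31-8-64-5-19-8-16 21 22 20 8 19 1z"/><path data-summit="391 35" data-summit-m="1759" d="M501 34l-264 0-1 9 4 8 14 12 72 59 40 28 31 9 37 0 25-4 32-9 18-9 11-12 5-14-1-30-4-13z"/>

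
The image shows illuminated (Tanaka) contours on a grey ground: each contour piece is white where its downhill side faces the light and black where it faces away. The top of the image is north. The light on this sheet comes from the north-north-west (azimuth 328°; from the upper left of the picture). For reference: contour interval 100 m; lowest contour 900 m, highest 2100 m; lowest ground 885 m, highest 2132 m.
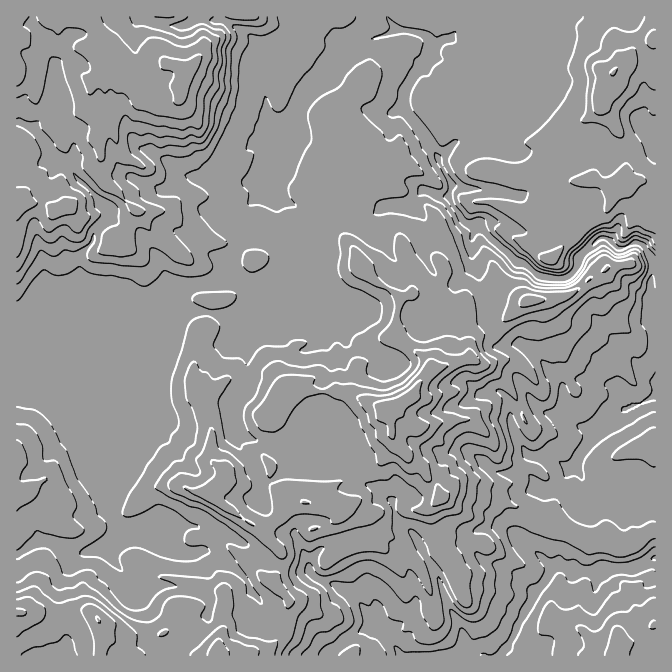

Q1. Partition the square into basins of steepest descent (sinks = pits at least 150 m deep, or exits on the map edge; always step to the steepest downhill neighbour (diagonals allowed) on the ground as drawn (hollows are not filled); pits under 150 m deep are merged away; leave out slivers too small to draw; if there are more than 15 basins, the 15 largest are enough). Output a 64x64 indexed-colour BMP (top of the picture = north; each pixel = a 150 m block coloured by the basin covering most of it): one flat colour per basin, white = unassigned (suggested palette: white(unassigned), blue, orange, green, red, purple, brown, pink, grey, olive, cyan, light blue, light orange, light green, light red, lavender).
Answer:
<image width="64" height="64" href="data:image/bmp;base64,Qk12CAAAAAAAAHYAAAAoAAAAQAAAAEAAAAABAAQAAAAAAAAIAAATCwAAEwsAABAAAAAAAAAA////ALR3HwAOf/8ALKAsACgn1gC9Z5QAS1aMAMJ34wB/f38AIr28AM++FwDox64AeLv/AIrfmACWmP8A1bDFABERERERERERERERERERERERESIiIiIiIiIiIiIiIhERERERERERERERERERERERERERIiIiIiIiIiIiIiIiIhEREREREREREREREREREREREREiIiIiIiIiIiIiIiIiIRERERERERERERERERERERERERIiIiIiIiIiIiIiIiIiERERERERERERERERERERERERESIiIiIiIiIiIiIiIiIREREREREREREREREREREREREREiIiIiIiIiIiIiIiIhERERERERERERERERERERERERESIiIiIiIiIiIiIiIiERERERERERERERERERERERERERIiIiIiIiIiIiIiIiIREREREREREREREREREREREREREiIiIiIiIiIiIiIiIhEREREREREREREREREREREREREiIiIiIiIiIiIiIiIiEREREREREREREREREREREREREiERIiIiIiIiIiIiIiIRERERERERERERERERERERERIiEREiIiIiIiIiIRERIhERERERERERERERERERERERIiERESIiIiIiIiEREREREREREREREREREREREREREREiERERIiIiIiIiEREREREREREREREREREREREREREREREREREiIiIiIRERERERERERERERERERERERERERERERERERESIiIiERERERERERERERERERERERERERERERERERERERERERERERERERERERERERERERERERERERERERERERERERERERERERERERERERERERERERERERERERERERERERERERERERERERERERERERERERERERERERERERERERERERERERERERERERERERERERERERERERERERERERERERERERERERERERERERERERERERERERERERERERERERERERERERERERERERERERERERERERERERERERERERERERERERERERERERERERERERERERERERERERERERERERERERERERERERERERERERERERERERERERERERERERERERERERERERERERERERERERERERERERERERERERERERERERERERERERERERERERERERERERERERERERERERERERERERERERERERERERERERERERERERERERERERERERERERERERERERERERERERERERERERERERERERERERERERERERERERERERERERERERERERERERERERERERERERERERERERERERERERERERERERERERERERERERERERERERERERERERERERERERERERERERERERERERERERERERERERERERERERERERERERERERERERERERERERERERERERERERERERERERERERERERERERERERERERERERERERERERERERERERERERERERERERERERERERERERERERERERERERERERERERERERERERERERERERERERERERERERERERERERERERERERERERERERERERERERERERERERERERERERERERERERERERERERERERERERERERERERERERERERERERERERERERERERERERERERERERERERERERERERERERERERERERERERERERERERERERERERERERERERERERERERERERERERERERERERERERERERERERERERERERERERERERERERERERERERERERERERERERERERERERERERERERERERERERERERERERERERERERERERERERERERERERERERERERERERERERERERERERERERERERERERERERERERERERERERERERERERERERERERERERERERERERERERERERERERERERERERERERERERERERERERERERERERERERERERERERERERERERERERERERERERERERERERERERERERERERERERERERERERERERERERERERERERERERERERERERERERERERERERERERERERERETMxERERERERERERERERERERERERERERERERERERERERMzEREREREREREREREREREREREREREREREREREREREREzMRERERERERERERERERERERERERERERERERERERERETMxERERERERERERERERERERERERERERERERERERERERMzERERERERERERERERERERERERERERERERERERERERMzMREREREREREREREREREREREREREREREREREREREREzMxEREREREREREREREREREREREREREREREREREREREzMzEREREREREREREREREREREREREREREREREREREREzMzMRERERERERERERERERERERERERERERERERERERERMzMxEREREREREREREREREREREREREREREREREREREREzMzERERERERERERERERERERERERERERERERERERERERMzMRERERERERERERERERERERERERERERERERERERERETMxEREREREREREREREREREREREREREREREREREREREREzERERERERERERERERERERERERERERERERERERERERERMRERERERERERERERERERERERERERERERERERERERERERERERERERERERERERERERERERERERERERERERERERER"/>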